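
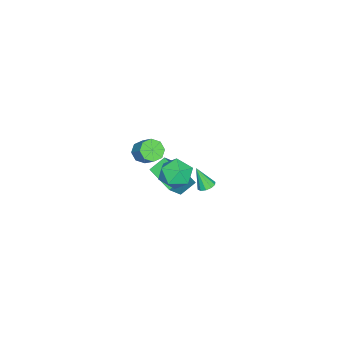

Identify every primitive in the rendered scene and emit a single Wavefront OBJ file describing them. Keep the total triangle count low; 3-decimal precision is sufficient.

v -0.47 -1.273 -0.743
v 0.159 -1.77 -1.689
v -2.199 -1.81 -1.611
v -1.57 -2.307 -2.557
v -1.523 -2.836 -1.436
v -0.455 -2.504 -0.9
v -1.585 -1.076 -2.4
v -0.517 -0.744 -1.864
v -0.53 -1.648 -2.714
v -0.492 -2.736 -2.118
v -1.548 -0.844 -1.182
v -1.51 -1.932 -0.586
v 0.512 0.904 -0.607
v 0.899 0.488 -0.801
v 0.468 0.196 0.827
v 1.094 0.768 -0.656
v 1.068 1.1 -0.493
v 0.829 1.357 -0.374
v 0.469 1.441 -0.344
v 0.125 1.32 -0.414
v -0.07 1.04 -0.558
v -0.043 0.708 -0.721
v 0.196 0.451 -0.84
v 0.555 0.366 -0.871
v 2.888 -2.188 3.563
v 3.626 -2.385 3.294
v 4.15 -1.588 4.148
v 3.412 -1.392 4.417
v 3.384 -1.901 2.991
v 3.908 -1.104 3.845
v 2.852 -1.586 3.023
v 3.375 -0.789 3.877
v 2.34 -1.623 3.372
v 2.864 -0.827 4.226
v 2.15 -1.992 3.832
v 2.674 -1.195 4.686
v 2.392 -2.476 4.135
v 2.916 -1.679 4.989
v 2.925 -2.791 4.103
v 3.448 -1.994 4.957
v 3.436 -2.753 3.754
v 3.96 -1.957 4.608
v -2.609 -4.273 -3.429
v -3.398 -3.569 -2.606
v -3.782 -3.981 -4.803
v -4.57 -3.277 -3.98
v -1.53 -2.443 -3.96
v -2.318 -1.739 -3.137
v -2.702 -2.151 -5.334
v -3.491 -1.447 -4.511
f 1 12 6
f 1 6 2
f 1 2 8
f 1 8 11
f 1 11 12
f 2 6 10
f 6 12 5
f 12 11 3
f 11 8 7
f 8 2 9
f 4 10 5
f 4 5 3
f 4 3 7
f 4 7 9
f 4 9 10
f 5 10 6
f 3 5 12
f 7 3 11
f 9 7 8
f 10 9 2
f 14 13 16
f 14 16 15
f 16 13 17
f 16 17 15
f 17 13 18
f 17 18 15
f 18 13 19
f 18 19 15
f 19 13 20
f 19 20 15
f 20 13 21
f 20 21 15
f 21 13 22
f 21 22 15
f 22 13 23
f 22 23 15
f 23 13 24
f 23 24 15
f 24 13 14
f 24 14 15
f 26 25 29
f 26 29 27
f 27 29 30
f 27 30 28
f 29 25 31
f 29 31 30
f 30 31 32
f 30 32 28
f 31 25 33
f 31 33 32
f 32 33 34
f 32 34 28
f 33 25 35
f 33 35 34
f 34 35 36
f 34 36 28
f 35 25 37
f 35 37 36
f 36 37 38
f 36 38 28
f 37 25 39
f 37 39 38
f 38 39 40
f 38 40 28
f 39 25 41
f 39 41 40
f 40 41 42
f 40 42 28
f 41 25 26
f 41 26 42
f 42 26 27
f 42 27 28
f 44 46 43
f 47 44 43
f 43 46 45
f 45 47 43
f 44 50 46
f 48 44 47
f 48 50 44
f 46 50 45
f 49 47 45
f 45 50 49
f 49 48 47
f 50 48 49



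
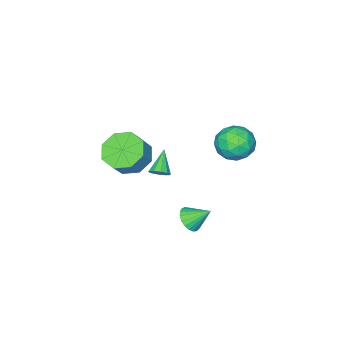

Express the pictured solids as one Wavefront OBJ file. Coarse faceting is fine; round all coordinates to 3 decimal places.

v -1.061 -0.22 -1.22
v -0.672 -0.487 -1
v -1.919 -0.76 -0.36
v -0.698 -0.205 -0.849
v -0.861 0.071 -0.839
v -1.101 0.236 -0.975
v -1.326 0.227 -1.205
v -1.449 0.046 -1.441
v -1.424 -0.236 -1.592
v -1.26 -0.512 -1.602
v -1.02 -0.677 -1.466
v -0.796 -0.667 -1.236
v -3.369 3.479 1.685
v -2.631 3.628 2.325
v -2.629 2.172 1.135
v -1.891 2.321 1.775
v -2.783 2.051 2.104
v -3.24 2.859 2.444
v -2.02 2.941 1.016
v -2.477 3.749 1.356
v -1.797 3.295 1.911
v -2.268 2.746 2.584
v -2.992 3.054 0.876
v -3.463 2.505 1.549
v -3.065 3.668 2.053
v -2.195 2.132 1.407
v -2.719 1.973 1.6
v -2.285 2.061 1.976
v -3.423 3.216 2.123
v -2.989 3.304 2.499
v -3.078 2.377 2.369
v -2.271 2.496 0.961
v -1.837 2.584 1.337
v -2.975 3.739 1.484
v -2.541 3.827 1.86
v -2.182 3.423 1.091
v -2.141 3.56 2.186
v -1.706 2.792 1.863
v -1.782 3.157 1.417
v -2.05 3.631 1.617
v -2.418 3.237 2.581
v -1.983 2.469 2.258
v -2.507 2.31 2.452
v -2.776 2.785 2.651
v -1.928 3.042 2.338
v -3.277 3.331 1.202
v -2.842 2.563 0.879
v -2.484 3.015 0.809
v -2.753 3.49 1.008
v -3.554 3.008 1.597
v -3.119 2.24 1.274
v -3.21 2.169 1.843
v -3.478 2.643 2.043
v -3.332 2.758 1.122
v -1.715 -2.707 -1.797
v -0.899 -2.458 -2.477
v -0.19 -2.285 -1.562
v -1.005 -2.533 -0.883
v -1.347 -1.789 -2.257
v -0.638 -1.616 -1.342
v -2.01 -1.658 -1.767
v -1.3 -1.484 -0.853
v -2.5 -2.141 -1.296
v -1.791 -1.967 -0.381
v -2.53 -2.955 -1.118
v -1.821 -2.782 -0.203
v -2.082 -3.624 -1.338
v -1.373 -3.451 -0.423
v -1.42 -3.756 -1.827
v -0.71 -3.582 -0.913
v -0.929 -3.273 -2.299
v -0.22 -3.099 -1.384
v -1.853 0.934 -4.345
v -1.224 1.001 -4.024
v -2.347 1.766 -3.555
v -1.209 1.209 -4.233
v -1.305 1.369 -4.462
v -1.496 1.454 -4.67
v -1.749 1.449 -4.823
v -2.019 1.354 -4.892
v -2.262 1.187 -4.868
v -2.433 0.977 -4.753
v -2.505 0.758 -4.567
v -2.463 0.57 -4.343
v -2.317 0.445 -4.12
v -2.09 0.404 -3.935
v -1.822 0.455 -3.822
v -1.56 0.589 -3.799
v -1.348 0.782 -3.87
f 2 1 4
f 2 4 3
f 4 1 5
f 4 5 3
f 5 1 6
f 5 6 3
f 6 1 7
f 6 7 3
f 7 1 8
f 7 8 3
f 8 1 9
f 8 9 3
f 9 1 10
f 9 10 3
f 10 1 11
f 10 11 3
f 11 1 12
f 11 12 3
f 12 1 2
f 12 2 3
f 13 50 29
f 50 24 53
f 29 53 18
f 50 53 29
f 13 29 25
f 29 18 30
f 25 30 14
f 29 30 25
f 13 25 34
f 25 14 35
f 34 35 20
f 25 35 34
f 13 34 46
f 34 20 49
f 46 49 23
f 34 49 46
f 13 46 50
f 46 23 54
f 50 54 24
f 46 54 50
f 14 30 41
f 30 18 44
f 41 44 22
f 30 44 41
f 18 53 31
f 53 24 52
f 31 52 17
f 53 52 31
f 24 54 51
f 54 23 47
f 51 47 15
f 54 47 51
f 23 49 48
f 49 20 36
f 48 36 19
f 49 36 48
f 20 35 40
f 35 14 37
f 40 37 21
f 35 37 40
f 16 42 28
f 42 22 43
f 28 43 17
f 42 43 28
f 16 28 26
f 28 17 27
f 26 27 15
f 28 27 26
f 16 26 33
f 26 15 32
f 33 32 19
f 26 32 33
f 16 33 38
f 33 19 39
f 38 39 21
f 33 39 38
f 16 38 42
f 38 21 45
f 42 45 22
f 38 45 42
f 17 43 31
f 43 22 44
f 31 44 18
f 43 44 31
f 15 27 51
f 27 17 52
f 51 52 24
f 27 52 51
f 19 32 48
f 32 15 47
f 48 47 23
f 32 47 48
f 21 39 40
f 39 19 36
f 40 36 20
f 39 36 40
f 22 45 41
f 45 21 37
f 41 37 14
f 45 37 41
f 56 55 59
f 56 59 57
f 57 59 60
f 57 60 58
f 59 55 61
f 59 61 60
f 60 61 62
f 60 62 58
f 61 55 63
f 61 63 62
f 62 63 64
f 62 64 58
f 63 55 65
f 63 65 64
f 64 65 66
f 64 66 58
f 65 55 67
f 65 67 66
f 66 67 68
f 66 68 58
f 67 55 69
f 67 69 68
f 68 69 70
f 68 70 58
f 69 55 71
f 69 71 70
f 70 71 72
f 70 72 58
f 71 55 56
f 71 56 72
f 72 56 57
f 72 57 58
f 74 73 76
f 74 76 75
f 76 73 77
f 76 77 75
f 77 73 78
f 77 78 75
f 78 73 79
f 78 79 75
f 79 73 80
f 79 80 75
f 80 73 81
f 80 81 75
f 81 73 82
f 81 82 75
f 82 73 83
f 82 83 75
f 83 73 84
f 83 84 75
f 84 73 85
f 84 85 75
f 85 73 86
f 85 86 75
f 86 73 87
f 86 87 75
f 87 73 88
f 87 88 75
f 88 73 89
f 88 89 75
f 89 73 74
f 89 74 75



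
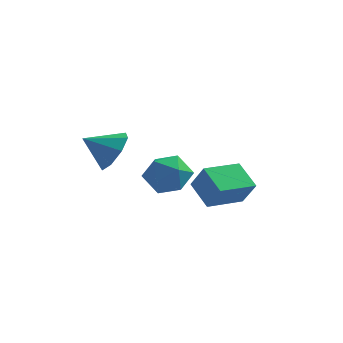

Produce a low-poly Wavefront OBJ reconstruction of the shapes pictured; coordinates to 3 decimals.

v -2.377 0.457 1.442
v -1.761 0.789 1.927
v -2.019 -0.809 1.853
v -1.403 -0.477 2.338
v -2.22 -0.355 2.545
v -2.441 0.428 2.291
v -1.339 -0.448 1.489
v -1.56 0.335 1.235
v -1.119 0.23 1.956
v -1.664 0.287 2.609
v -2.116 -0.307 1.171
v -2.661 -0.25 1.824
v -3.026 -1.763 3.443
v -2.557 -1.848 4.098
v -3.894 -2.117 4.017
v -2.812 -1.284 4.06
v -3.192 -1.001 3.66
v -3.474 -1.164 3.133
v -3.494 -1.679 2.787
v -3.239 -2.243 2.825
v -2.859 -2.526 3.225
v -2.577 -2.363 3.753
v 0.361 -2.044 2.342
v -0.329 -1.446 2.937
v -0.121 -1.774 1.509
v -0.812 -1.175 2.104
v 1.172 -0.985 2.216
v 0.481 -0.386 2.811
v 0.689 -0.714 1.383
v -0.001 -0.116 1.978
f 1 12 6
f 1 6 2
f 1 2 8
f 1 8 11
f 1 11 12
f 2 6 10
f 6 12 5
f 12 11 3
f 11 8 7
f 8 2 9
f 4 10 5
f 4 5 3
f 4 3 7
f 4 7 9
f 4 9 10
f 5 10 6
f 3 5 12
f 7 3 11
f 9 7 8
f 10 9 2
f 14 13 16
f 14 16 15
f 16 13 17
f 16 17 15
f 17 13 18
f 17 18 15
f 18 13 19
f 18 19 15
f 19 13 20
f 19 20 15
f 20 13 21
f 20 21 15
f 21 13 22
f 21 22 15
f 22 13 14
f 22 14 15
f 24 26 23
f 27 24 23
f 23 26 25
f 25 27 23
f 24 30 26
f 28 24 27
f 28 30 24
f 26 30 25
f 29 27 25
f 25 30 29
f 29 28 27
f 30 28 29



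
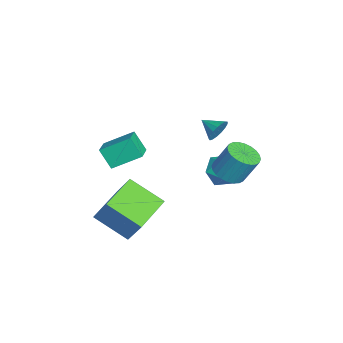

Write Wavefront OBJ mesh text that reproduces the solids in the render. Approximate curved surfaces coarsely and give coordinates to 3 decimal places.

v 0.942 -4.09 0.78
v 0.94 -2.731 1.525
v 1.364 -3.581 -0.148
v 1.362 -2.221 0.596
v 2.038 -4.299 1.164
v 2.036 -2.939 1.908
v 2.46 -3.789 0.235
v 2.458 -2.43 0.98
v 0.758 1.467 -1.515
v 1.498 1.087 -1.4
v 1.642 1.772 -0.051
v 0.902 2.153 -0.165
v 1.591 1.363 -1.55
v 1.734 2.048 -0.201
v 1.557 1.655 -1.695
v 1.7 2.34 -0.345
v 1.401 1.919 -1.812
v 1.545 2.604 -0.463
v 1.148 2.113 -1.884
v 1.291 2.799 -0.535
v 0.835 2.21 -1.9
v 0.978 2.895 -0.551
v 0.511 2.193 -1.857
v 0.654 2.879 -0.508
v 0.224 2.066 -1.762
v 0.367 2.751 -0.413
v 0.018 1.848 -1.629
v 0.162 2.533 -0.28
v -0.074 1.572 -1.479
v 0.069 2.257 -0.13
v -0.04 1.28 -1.335
v 0.103 1.965 0.015
v 0.115 1.016 -1.217
v 0.259 1.701 0.132
v 0.369 0.821 -1.145
v 0.512 1.507 0.204
v 0.682 0.725 -1.129
v 0.825 1.41 0.22
v 1.006 0.741 -1.172
v 1.149 1.427 0.177
v 1.293 0.869 -1.267
v 1.436 1.554 0.082
v 1.673 -2.05 -3.565
v 0.915 -3.548 -2.574
v 2.373 -1.469 -2.153
v 1.615 -2.968 -1.161
v 3.325 -3.132 -3.939
v 2.567 -4.631 -2.947
v 4.025 -2.552 -2.526
v 3.267 -4.05 -1.535
v -2.866 1.484 -3.568
v -2.4 1.867 -2.798
v -1.48 1.033 -4.182
v -1.014 1.416 -3.412
v -1.569 0.618 -3.301
v -2.426 0.898 -2.921
v -1.454 2.002 -4.059
v -2.311 2.282 -3.679
v -1.527 2.188 -3.102
v -1.598 1.332 -2.633
v -2.282 1.568 -4.347
v -2.353 0.712 -3.878
v -1.993 1.219 -0.723
v -1.602 1.146 -0.185
v -2.607 0.481 -0.377
v -1.816 1.367 -0.095
v -2.071 1.554 -0.148
v -2.308 1.664 -0.334
v -2.473 1.672 -0.609
v -2.528 1.576 -0.91
v -2.461 1.399 -1.168
v -2.286 1.18 -1.325
v -2.045 0.97 -1.343
v -1.791 0.817 -1.22
v -1.584 0.756 -0.983
v -1.471 0.801 -0.686
v -1.477 0.942 -0.398
f 2 4 1
f 5 2 1
f 1 4 3
f 3 5 1
f 2 8 4
f 6 2 5
f 6 8 2
f 4 8 3
f 7 5 3
f 3 8 7
f 7 6 5
f 8 6 7
f 10 9 13
f 10 13 11
f 11 13 14
f 11 14 12
f 13 9 15
f 13 15 14
f 14 15 16
f 14 16 12
f 15 9 17
f 15 17 16
f 16 17 18
f 16 18 12
f 17 9 19
f 17 19 18
f 18 19 20
f 18 20 12
f 19 9 21
f 19 21 20
f 20 21 22
f 20 22 12
f 21 9 23
f 21 23 22
f 22 23 24
f 22 24 12
f 23 9 25
f 23 25 24
f 24 25 26
f 24 26 12
f 25 9 27
f 25 27 26
f 26 27 28
f 26 28 12
f 27 9 29
f 27 29 28
f 28 29 30
f 28 30 12
f 29 9 31
f 29 31 30
f 30 31 32
f 30 32 12
f 31 9 33
f 31 33 32
f 32 33 34
f 32 34 12
f 33 9 35
f 33 35 34
f 34 35 36
f 34 36 12
f 35 9 37
f 35 37 36
f 36 37 38
f 36 38 12
f 37 9 39
f 37 39 38
f 38 39 40
f 38 40 12
f 39 9 41
f 39 41 40
f 40 41 42
f 40 42 12
f 41 9 10
f 41 10 42
f 42 10 11
f 42 11 12
f 44 46 43
f 47 44 43
f 43 46 45
f 45 47 43
f 44 50 46
f 48 44 47
f 48 50 44
f 46 50 45
f 49 47 45
f 45 50 49
f 49 48 47
f 50 48 49
f 51 62 56
f 51 56 52
f 51 52 58
f 51 58 61
f 51 61 62
f 52 56 60
f 56 62 55
f 62 61 53
f 61 58 57
f 58 52 59
f 54 60 55
f 54 55 53
f 54 53 57
f 54 57 59
f 54 59 60
f 55 60 56
f 53 55 62
f 57 53 61
f 59 57 58
f 60 59 52
f 64 63 66
f 64 66 65
f 66 63 67
f 66 67 65
f 67 63 68
f 67 68 65
f 68 63 69
f 68 69 65
f 69 63 70
f 69 70 65
f 70 63 71
f 70 71 65
f 71 63 72
f 71 72 65
f 72 63 73
f 72 73 65
f 73 63 74
f 73 74 65
f 74 63 75
f 74 75 65
f 75 63 76
f 75 76 65
f 76 63 77
f 76 77 65
f 77 63 64
f 77 64 65



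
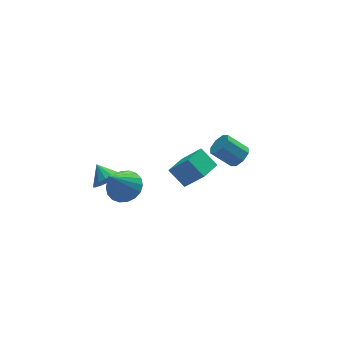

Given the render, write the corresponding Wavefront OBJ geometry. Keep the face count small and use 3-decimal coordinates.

v -3.167 1.822 -2.45
v -2.597 1.605 -1.844
v -3.493 2.758 -1.81
v -2.374 1.873 -2.121
v -2.364 2.127 -2.486
v -2.568 2.299 -2.842
v -2.933 2.344 -3.093
v -3.361 2.249 -3.172
v -3.737 2.039 -3.057
v -3.96 1.772 -2.78
v -3.971 1.518 -2.414
v -3.766 1.345 -2.059
v -3.401 1.301 -1.808
v -2.973 1.396 -1.729
v -3.34 -2.258 0.684
v -2.607 -1.919 1.256
v -4.34 -2.982 2.396
v -2.884 -1.577 1.239
v -3.252 -1.37 1.112
v -3.637 -1.339 0.9
v -3.963 -1.49 0.645
v -4.166 -1.793 0.398
v -4.205 -2.189 0.208
v -4.073 -2.598 0.112
v -3.796 -2.94 0.13
v -3.428 -3.147 0.257
v -3.043 -3.178 0.469
v -2.717 -3.027 0.724
v -2.514 -2.723 0.97
v -2.475 -2.328 1.16
v 3.775 0.698 -1.325
v 4.13 0.332 -0.789
v 3.119 0.776 0.182
v 2.765 1.142 -0.355
v 4.312 0.865 -0.844
v 3.301 1.309 0.127
v 4.179 1.301 -1.181
v 3.169 1.745 -0.21
v 3.81 1.383 -1.602
v 2.8 1.827 -0.632
v 3.421 1.064 -1.862
v 2.41 1.508 -0.891
v 3.239 0.531 -1.807
v 2.228 0.975 -0.836
v 3.371 0.095 -1.47
v 2.361 0.539 -0.499
v 3.74 0.013 -1.048
v 2.73 0.457 -0.078
v 0.705 -2.723 0.818
v 0.086 -1.949 1.659
v -0.108 -1.997 -0.448
v -0.727 -1.223 0.393
v 1.687 -1.817 0.707
v 1.068 -1.043 1.548
v 0.874 -1.091 -0.559
v 0.255 -0.317 0.282
f 2 1 4
f 2 4 3
f 4 1 5
f 4 5 3
f 5 1 6
f 5 6 3
f 6 1 7
f 6 7 3
f 7 1 8
f 7 8 3
f 8 1 9
f 8 9 3
f 9 1 10
f 9 10 3
f 10 1 11
f 10 11 3
f 11 1 12
f 11 12 3
f 12 1 13
f 12 13 3
f 13 1 14
f 13 14 3
f 14 1 2
f 14 2 3
f 16 15 18
f 16 18 17
f 18 15 19
f 18 19 17
f 19 15 20
f 19 20 17
f 20 15 21
f 20 21 17
f 21 15 22
f 21 22 17
f 22 15 23
f 22 23 17
f 23 15 24
f 23 24 17
f 24 15 25
f 24 25 17
f 25 15 26
f 25 26 17
f 26 15 27
f 26 27 17
f 27 15 28
f 27 28 17
f 28 15 29
f 28 29 17
f 29 15 30
f 29 30 17
f 30 15 16
f 30 16 17
f 32 31 35
f 32 35 33
f 33 35 36
f 33 36 34
f 35 31 37
f 35 37 36
f 36 37 38
f 36 38 34
f 37 31 39
f 37 39 38
f 38 39 40
f 38 40 34
f 39 31 41
f 39 41 40
f 40 41 42
f 40 42 34
f 41 31 43
f 41 43 42
f 42 43 44
f 42 44 34
f 43 31 45
f 43 45 44
f 44 45 46
f 44 46 34
f 45 31 47
f 45 47 46
f 46 47 48
f 46 48 34
f 47 31 32
f 47 32 48
f 48 32 33
f 48 33 34
f 50 52 49
f 53 50 49
f 49 52 51
f 51 53 49
f 50 56 52
f 54 50 53
f 54 56 50
f 52 56 51
f 55 53 51
f 51 56 55
f 55 54 53
f 56 54 55



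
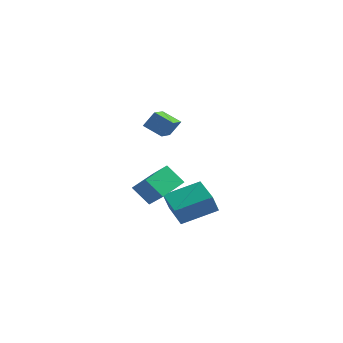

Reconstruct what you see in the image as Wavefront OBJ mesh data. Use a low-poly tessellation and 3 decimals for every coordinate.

v -0.242 0.664 -3.659
v -0.369 0.272 -2.586
v -1.665 1.818 -3.407
v -1.793 1.426 -2.334
v 1.073 2.134 -2.966
v 0.945 1.742 -1.893
v -0.351 3.288 -2.714
v -0.478 2.896 -1.641
v -0.609 0.22 2.692
v -0.172 -1.214 3.253
v -1.608 0.118 3.21
v -1.171 -1.315 3.772
v -0.229 0.655 3.508
v 0.208 -0.778 4.07
v -1.228 0.554 4.027
v -0.791 -0.88 4.588
v -1.344 -2.06 -0.21
v -0.271 -2.505 0.801
v -1.093 -0.533 0.197
v -0.02 -0.979 1.208
v -0.42 -1.961 -1.148
v 0.653 -2.407 -0.137
v -0.169 -0.435 -0.741
v 0.904 -0.88 0.27
f 2 4 1
f 5 2 1
f 1 4 3
f 3 5 1
f 2 8 4
f 6 2 5
f 6 8 2
f 4 8 3
f 7 5 3
f 3 8 7
f 7 6 5
f 8 6 7
f 10 12 9
f 13 10 9
f 9 12 11
f 11 13 9
f 10 16 12
f 14 10 13
f 14 16 10
f 12 16 11
f 15 13 11
f 11 16 15
f 15 14 13
f 16 14 15
f 18 20 17
f 21 18 17
f 17 20 19
f 19 21 17
f 18 24 20
f 22 18 21
f 22 24 18
f 20 24 19
f 23 21 19
f 19 24 23
f 23 22 21
f 24 22 23



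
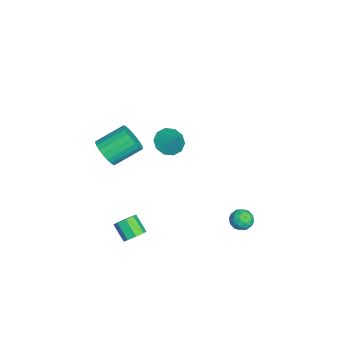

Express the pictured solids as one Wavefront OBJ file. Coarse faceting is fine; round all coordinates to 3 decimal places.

v -0.891 2.354 -2.979
v -0.559 2.9 -2.635
v 0.099 2.12 -3.565
v 0.431 2.666 -3.221
v 0.241 2.069 -2.855
v -0.371 2.213 -2.493
v -0.089 2.807 -3.707
v -0.701 2.951 -3.345
v -0.063 3.179 -3.085
v 0.141 2.723 -2.559
v -0.601 2.297 -3.641
v -0.397 1.841 -3.115
v -0.812 2.648 -2.755
v 0.352 2.372 -3.445
v 0.24 2.022 -3.23
v 0.435 2.342 -3.027
v -0.702 2.244 -2.672
v -0.506 2.565 -2.47
v -0.036 2.076 -2.6
v 0.046 2.455 -3.73
v 0.242 2.776 -3.528
v -0.895 2.678 -3.173
v -0.7 2.998 -2.97
v -0.424 2.944 -3.6
v -0.325 3.132 -2.818
v 0.257 2.995 -3.162
v -0.049 3.078 -3.448
v -0.408 3.163 -3.235
v -0.205 2.864 -2.508
v 0.377 2.727 -2.853
v 0.265 2.376 -2.638
v -0.095 2.461 -2.425
v 0.086 3.029 -2.773
v -0.837 2.293 -3.347
v -0.255 2.156 -3.692
v -0.365 2.559 -3.775
v -0.725 2.644 -3.562
v -0.717 2.025 -3.038
v -0.135 1.888 -3.382
v -0.052 1.857 -2.965
v -0.411 1.942 -2.752
v -0.546 1.991 -3.427
v 0.896 -3.233 -3.503
v 1.38 -3.167 -3.029
v 0.667 -3.722 -2.224
v 0.184 -3.787 -2.697
v 1.054 -2.762 -3.038
v 0.342 -3.316 -2.233
v 0.636 -2.632 -3.319
v -0.077 -3.187 -2.514
v 0.37 -2.854 -3.708
v -0.343 -3.409 -2.903
v 0.413 -3.298 -3.976
v -0.3 -3.853 -3.171
v 0.738 -3.704 -3.967
v 0.026 -4.258 -3.162
v 1.157 -3.833 -3.686
v 0.444 -4.388 -2.881
v 1.423 -3.611 -3.297
v 0.71 -4.166 -2.492
v 0.568 -4.732 3.354
v 1.399 -4.401 3.256
v 0.922 -2.936 4.167
v 0.092 -3.268 4.266
v 1.226 -4.268 2.952
v 0.749 -2.803 3.863
v 0.939 -4.216 2.717
v 0.462 -2.751 3.629
v 0.588 -4.253 2.593
v 0.111 -2.788 3.504
v 0.233 -4.373 2.601
v -0.244 -2.908 3.512
v -0.063 -4.555 2.738
v -0.54 -3.09 3.65
v -0.251 -4.768 2.983
v -0.727 -3.303 3.894
v -0.296 -4.975 3.291
v -0.773 -3.51 4.203
v -0.192 -5.14 3.611
v -0.669 -3.675 4.522
v 0.043 -5.234 3.886
v -0.434 -3.769 4.797
v 0.369 -5.242 4.069
v -0.107 -3.777 4.98
v 0.73 -5.162 4.129
v 0.253 -3.697 5.04
v 1.063 -5.007 4.054
v 0.586 -3.542 4.966
v 1.31 -4.805 3.859
v 0.833 -3.34 4.771
v 1.429 -4.591 3.577
v 0.952 -3.126 4.488
v -3.258 -1.402 0.981
v -2.682 -2.114 0.898
v -2.462 -0.878 2.019
v -2.502 -1.701 0.551
v -2.61 -1.174 0.369
v -2.966 -0.733 0.42
v -3.434 -0.548 0.685
v -3.834 -0.689 1.063
v -4.015 -1.102 1.41
v -3.907 -1.63 1.592
v -3.551 -2.07 1.541
v -3.083 -2.255 1.276
f 1 38 17
f 38 12 41
f 17 41 6
f 38 41 17
f 1 17 13
f 17 6 18
f 13 18 2
f 17 18 13
f 1 13 22
f 13 2 23
f 22 23 8
f 13 23 22
f 1 22 34
f 22 8 37
f 34 37 11
f 22 37 34
f 1 34 38
f 34 11 42
f 38 42 12
f 34 42 38
f 2 18 29
f 18 6 32
f 29 32 10
f 18 32 29
f 6 41 19
f 41 12 40
f 19 40 5
f 41 40 19
f 12 42 39
f 42 11 35
f 39 35 3
f 42 35 39
f 11 37 36
f 37 8 24
f 36 24 7
f 37 24 36
f 8 23 28
f 23 2 25
f 28 25 9
f 23 25 28
f 4 30 16
f 30 10 31
f 16 31 5
f 30 31 16
f 4 16 14
f 16 5 15
f 14 15 3
f 16 15 14
f 4 14 21
f 14 3 20
f 21 20 7
f 14 20 21
f 4 21 26
f 21 7 27
f 26 27 9
f 21 27 26
f 4 26 30
f 26 9 33
f 30 33 10
f 26 33 30
f 5 31 19
f 31 10 32
f 19 32 6
f 31 32 19
f 3 15 39
f 15 5 40
f 39 40 12
f 15 40 39
f 7 20 36
f 20 3 35
f 36 35 11
f 20 35 36
f 9 27 28
f 27 7 24
f 28 24 8
f 27 24 28
f 10 33 29
f 33 9 25
f 29 25 2
f 33 25 29
f 44 43 47
f 44 47 45
f 45 47 48
f 45 48 46
f 47 43 49
f 47 49 48
f 48 49 50
f 48 50 46
f 49 43 51
f 49 51 50
f 50 51 52
f 50 52 46
f 51 43 53
f 51 53 52
f 52 53 54
f 52 54 46
f 53 43 55
f 53 55 54
f 54 55 56
f 54 56 46
f 55 43 57
f 55 57 56
f 56 57 58
f 56 58 46
f 57 43 59
f 57 59 58
f 58 59 60
f 58 60 46
f 59 43 44
f 59 44 60
f 60 44 45
f 60 45 46
f 62 61 65
f 62 65 63
f 63 65 66
f 63 66 64
f 65 61 67
f 65 67 66
f 66 67 68
f 66 68 64
f 67 61 69
f 67 69 68
f 68 69 70
f 68 70 64
f 69 61 71
f 69 71 70
f 70 71 72
f 70 72 64
f 71 61 73
f 71 73 72
f 72 73 74
f 72 74 64
f 73 61 75
f 73 75 74
f 74 75 76
f 74 76 64
f 75 61 77
f 75 77 76
f 76 77 78
f 76 78 64
f 77 61 79
f 77 79 78
f 78 79 80
f 78 80 64
f 79 61 81
f 79 81 80
f 80 81 82
f 80 82 64
f 81 61 83
f 81 83 82
f 82 83 84
f 82 84 64
f 83 61 85
f 83 85 84
f 84 85 86
f 84 86 64
f 85 61 87
f 85 87 86
f 86 87 88
f 86 88 64
f 87 61 89
f 87 89 88
f 88 89 90
f 88 90 64
f 89 61 91
f 89 91 90
f 90 91 92
f 90 92 64
f 91 61 62
f 91 62 92
f 92 62 63
f 92 63 64
f 94 93 96
f 94 96 95
f 96 93 97
f 96 97 95
f 97 93 98
f 97 98 95
f 98 93 99
f 98 99 95
f 99 93 100
f 99 100 95
f 100 93 101
f 100 101 95
f 101 93 102
f 101 102 95
f 102 93 103
f 102 103 95
f 103 93 104
f 103 104 95
f 104 93 94
f 104 94 95



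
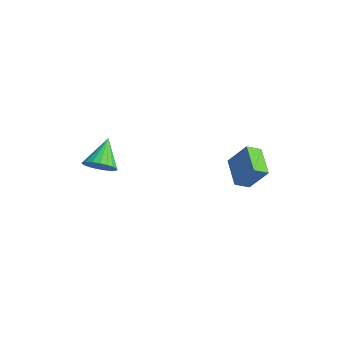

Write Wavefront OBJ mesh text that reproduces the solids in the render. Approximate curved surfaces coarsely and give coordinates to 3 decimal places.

v 0.696 -2.731 -2.928
v 1.343 -2.091 -2.908
v -0.236 -1.829 -1.652
v 1.108 -1.958 -3.174
v 0.803 -1.958 -3.397
v 0.478 -2.092 -3.539
v 0.192 -2.336 -3.575
v -0.008 -2.649 -3.5
v -0.085 -2.976 -3.326
v -0.028 -3.26 -3.083
v 0.155 -3.453 -2.813
v 0.431 -3.521 -2.564
v 0.753 -3.453 -2.377
v 1.065 -3.259 -2.286
v 1.313 -2.975 -2.306
v 1.455 -2.648 -2.433
v 1.465 -2.335 -2.646
v 4.362 3.658 -4.12
v 4.335 2.844 -3.714
v 2.818 4.074 -3.384
v 2.792 3.26 -2.978
v 5.148 4.28 -2.822
v 5.122 3.466 -2.416
v 3.605 4.696 -2.086
v 3.578 3.882 -1.68
f 2 1 4
f 2 4 3
f 4 1 5
f 4 5 3
f 5 1 6
f 5 6 3
f 6 1 7
f 6 7 3
f 7 1 8
f 7 8 3
f 8 1 9
f 8 9 3
f 9 1 10
f 9 10 3
f 10 1 11
f 10 11 3
f 11 1 12
f 11 12 3
f 12 1 13
f 12 13 3
f 13 1 14
f 13 14 3
f 14 1 15
f 14 15 3
f 15 1 16
f 15 16 3
f 16 1 17
f 16 17 3
f 17 1 2
f 17 2 3
f 19 21 18
f 22 19 18
f 18 21 20
f 20 22 18
f 19 25 21
f 23 19 22
f 23 25 19
f 21 25 20
f 24 22 20
f 20 25 24
f 24 23 22
f 25 23 24



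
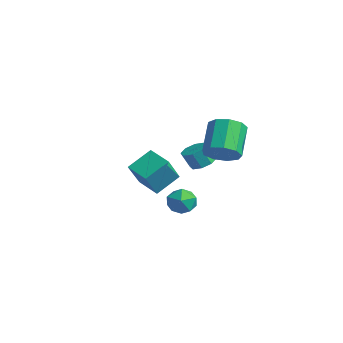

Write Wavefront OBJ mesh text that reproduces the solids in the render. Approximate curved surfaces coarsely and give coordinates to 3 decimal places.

v -0.563 -0.156 0.146
v 0.223 0.141 0.148
v -0.163 -1.221 0.892
v 0.623 -0.924 0.894
v 0.02 -0.521 1.32
v -0.227 0.138 0.859
v 0.287 -1.218 0.181
v 0.04 -0.559 -0.28
v 0.749 -0.515 0.17
v 0.584 -0.084 0.874
v -0.524 -0.996 0.166
v -0.689 -0.565 0.87
v 1.679 -4.229 4.246
v 1.641 -3.059 5.014
v 1.135 -3.364 2.9
v 1.097 -2.194 3.668
v 2.843 -3.986 3.932
v 2.805 -2.816 4.7
v 2.299 -3.121 2.586
v 2.261 -1.951 3.354
v -0.252 1.787 2.945
v 0.536 2.086 3.385
v -0.521 3.032 4.634
v -1.308 2.733 4.195
v 0.366 2.509 2.921
v -0.691 3.454 4.171
v -0.093 2.594 2.469
v -1.15 3.539 3.719
v -0.626 2.301 2.24
v -1.683 3.247 3.489
v -0.984 1.768 2.34
v -2.041 2.714 3.59
v -0.999 1.244 2.724
v -2.056 2.19 3.974
v -0.664 0.974 3.211
v -1.721 1.919 4.461
v -0.137 1.085 3.574
v -1.193 2.03 4.824
v 0.337 1.524 3.642
v -0.719 2.469 4.892
v -3.604 2.771 0.838
v -2.922 2.841 1.025
v -3.135 2.44 1.95
v -3.816 2.369 1.762
v -3.218 3.28 1.148
v -3.431 2.879 2.072
v -3.74 3.421 1.089
v -3.953 3.019 2.013
v -4.182 3.181 0.883
v -4.394 2.779 1.807
v -4.285 2.7 0.65
v -4.498 2.299 1.575
v -3.989 2.261 0.528
v -4.202 1.86 1.452
v -3.467 2.121 0.587
v -3.68 1.719 1.511
v -3.026 2.361 0.793
v -3.238 1.959 1.717
f 1 12 6
f 1 6 2
f 1 2 8
f 1 8 11
f 1 11 12
f 2 6 10
f 6 12 5
f 12 11 3
f 11 8 7
f 8 2 9
f 4 10 5
f 4 5 3
f 4 3 7
f 4 7 9
f 4 9 10
f 5 10 6
f 3 5 12
f 7 3 11
f 9 7 8
f 10 9 2
f 14 16 13
f 17 14 13
f 13 16 15
f 15 17 13
f 14 20 16
f 18 14 17
f 18 20 14
f 16 20 15
f 19 17 15
f 15 20 19
f 19 18 17
f 20 18 19
f 22 21 25
f 22 25 23
f 23 25 26
f 23 26 24
f 25 21 27
f 25 27 26
f 26 27 28
f 26 28 24
f 27 21 29
f 27 29 28
f 28 29 30
f 28 30 24
f 29 21 31
f 29 31 30
f 30 31 32
f 30 32 24
f 31 21 33
f 31 33 32
f 32 33 34
f 32 34 24
f 33 21 35
f 33 35 34
f 34 35 36
f 34 36 24
f 35 21 37
f 35 37 36
f 36 37 38
f 36 38 24
f 37 21 39
f 37 39 38
f 38 39 40
f 38 40 24
f 39 21 22
f 39 22 40
f 40 22 23
f 40 23 24
f 42 41 45
f 42 45 43
f 43 45 46
f 43 46 44
f 45 41 47
f 45 47 46
f 46 47 48
f 46 48 44
f 47 41 49
f 47 49 48
f 48 49 50
f 48 50 44
f 49 41 51
f 49 51 50
f 50 51 52
f 50 52 44
f 51 41 53
f 51 53 52
f 52 53 54
f 52 54 44
f 53 41 55
f 53 55 54
f 54 55 56
f 54 56 44
f 55 41 57
f 55 57 56
f 56 57 58
f 56 58 44
f 57 41 42
f 57 42 58
f 58 42 43
f 58 43 44



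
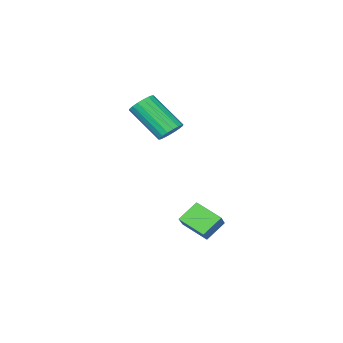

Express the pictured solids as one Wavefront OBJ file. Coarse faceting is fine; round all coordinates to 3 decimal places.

v -1.544 -1.428 2.41
v -0.957 -1.368 2.22
v -0.39 -2.651 3.559
v -0.976 -2.712 3.75
v -0.978 -1.174 2.415
v -0.411 -2.457 3.755
v -1.112 -1.03 2.609
v -0.545 -2.314 3.949
v -1.331 -0.965 2.764
v -0.764 -2.249 4.103
v -1.592 -0.992 2.848
v -1.025 -2.276 4.188
v -1.844 -1.106 2.846
v -1.277 -2.389 4.186
v -2.036 -1.283 2.758
v -1.469 -2.566 4.097
v -2.13 -1.489 2.601
v -1.563 -2.772 3.94
v -2.109 -1.683 2.405
v -1.542 -2.966 3.745
v -1.975 -1.826 2.211
v -1.408 -3.11 3.551
v -1.756 -1.891 2.057
v -1.189 -3.175 3.396
v -1.495 -1.864 1.972
v -0.928 -3.148 3.312
v -1.243 -1.751 1.974
v -0.676 -3.034 3.314
v -1.051 -1.574 2.063
v -0.484 -2.857 3.402
v -1.272 1.473 -2.4
v -0.821 0.454 -1.834
v -2.084 1.509 -1.689
v -1.633 0.49 -1.123
v -0.627 2.15 -1.697
v -0.176 1.131 -1.131
v -1.439 2.186 -0.986
v -0.988 1.167 -0.42
f 2 1 5
f 2 5 3
f 3 5 6
f 3 6 4
f 5 1 7
f 5 7 6
f 6 7 8
f 6 8 4
f 7 1 9
f 7 9 8
f 8 9 10
f 8 10 4
f 9 1 11
f 9 11 10
f 10 11 12
f 10 12 4
f 11 1 13
f 11 13 12
f 12 13 14
f 12 14 4
f 13 1 15
f 13 15 14
f 14 15 16
f 14 16 4
f 15 1 17
f 15 17 16
f 16 17 18
f 16 18 4
f 17 1 19
f 17 19 18
f 18 19 20
f 18 20 4
f 19 1 21
f 19 21 20
f 20 21 22
f 20 22 4
f 21 1 23
f 21 23 22
f 22 23 24
f 22 24 4
f 23 1 25
f 23 25 24
f 24 25 26
f 24 26 4
f 25 1 27
f 25 27 26
f 26 27 28
f 26 28 4
f 27 1 29
f 27 29 28
f 28 29 30
f 28 30 4
f 29 1 2
f 29 2 30
f 30 2 3
f 30 3 4
f 32 34 31
f 35 32 31
f 31 34 33
f 33 35 31
f 32 38 34
f 36 32 35
f 36 38 32
f 34 38 33
f 37 35 33
f 33 38 37
f 37 36 35
f 38 36 37



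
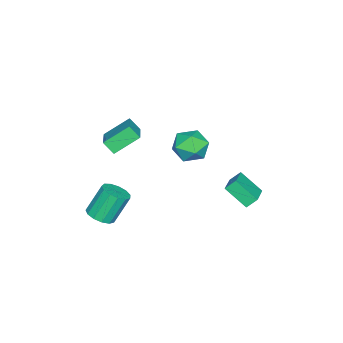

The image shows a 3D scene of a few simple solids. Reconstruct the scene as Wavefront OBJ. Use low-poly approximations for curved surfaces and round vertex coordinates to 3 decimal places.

v 1.215 1.042 4.288
v 1.798 1.947 3.997
v 2.242 0.033 3.203
v 2.825 0.938 2.912
v 2.91 0.529 3.945
v 2.275 1.153 4.616
v 1.765 0.827 2.584
v 1.13 1.451 3.255
v 2.137 1.814 2.944
v 2.845 1.63 3.785
v 1.195 0.35 3.415
v 1.903 0.166 4.256
v -3.782 2.856 -3.828
v -3.86 1.517 -2.704
v -2.27 3.176 -3.342
v -2.348 1.837 -2.218
v -3.472 2.323 -4.442
v -3.55 0.984 -3.318
v -1.96 2.643 -3.956
v -2.038 1.304 -2.832
v 0.93 -2.408 3.109
v 0.917 -3.038 3.794
v 2.617 -1.619 3.866
v 2.604 -2.249 4.55
v 1.876 -3.491 2.13
v 1.863 -4.121 2.814
v 3.563 -2.702 2.886
v 3.55 -3.332 3.571
v 3.602 -3.582 -2.5
v 4.398 -3.577 -2.149
v 3.654 -2.953 -0.469
v 2.858 -2.958 -0.82
v 4.33 -3.133 -2.344
v 3.587 -2.509 -0.665
v 4.031 -2.831 -2.589
v 3.288 -2.207 -0.909
v 3.596 -2.767 -2.805
v 2.852 -2.143 -1.126
v 3.163 -2.963 -2.924
v 2.419 -2.339 -1.245
v 2.869 -3.355 -2.909
v 2.125 -2.73 -1.229
v 2.807 -3.819 -2.764
v 2.064 -3.195 -1.084
v 2.998 -4.208 -2.535
v 2.255 -3.584 -0.855
v 3.381 -4.398 -2.294
v 2.637 -3.774 -0.615
v 3.834 -4.329 -2.119
v 3.09 -3.705 -0.44
v 4.213 -4.023 -2.065
v 3.469 -3.399 -0.386
f 1 12 6
f 1 6 2
f 1 2 8
f 1 8 11
f 1 11 12
f 2 6 10
f 6 12 5
f 12 11 3
f 11 8 7
f 8 2 9
f 4 10 5
f 4 5 3
f 4 3 7
f 4 7 9
f 4 9 10
f 5 10 6
f 3 5 12
f 7 3 11
f 9 7 8
f 10 9 2
f 14 16 13
f 17 14 13
f 13 16 15
f 15 17 13
f 14 20 16
f 18 14 17
f 18 20 14
f 16 20 15
f 19 17 15
f 15 20 19
f 19 18 17
f 20 18 19
f 22 24 21
f 25 22 21
f 21 24 23
f 23 25 21
f 22 28 24
f 26 22 25
f 26 28 22
f 24 28 23
f 27 25 23
f 23 28 27
f 27 26 25
f 28 26 27
f 30 29 33
f 30 33 31
f 31 33 34
f 31 34 32
f 33 29 35
f 33 35 34
f 34 35 36
f 34 36 32
f 35 29 37
f 35 37 36
f 36 37 38
f 36 38 32
f 37 29 39
f 37 39 38
f 38 39 40
f 38 40 32
f 39 29 41
f 39 41 40
f 40 41 42
f 40 42 32
f 41 29 43
f 41 43 42
f 42 43 44
f 42 44 32
f 43 29 45
f 43 45 44
f 44 45 46
f 44 46 32
f 45 29 47
f 45 47 46
f 46 47 48
f 46 48 32
f 47 29 49
f 47 49 48
f 48 49 50
f 48 50 32
f 49 29 51
f 49 51 50
f 50 51 52
f 50 52 32
f 51 29 30
f 51 30 52
f 52 30 31
f 52 31 32



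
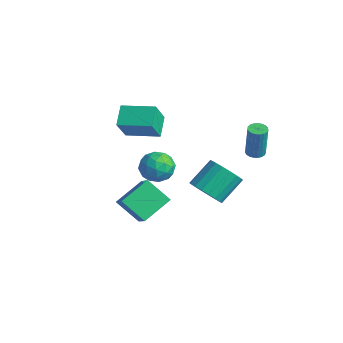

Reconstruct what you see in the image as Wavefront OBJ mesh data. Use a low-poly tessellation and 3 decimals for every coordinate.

v -0.941 -0.844 0.175
v -0.213 -0.79 0.857
v -0.047 -1.87 -0.697
v 0.681 -1.816 -0.015
v -0.181 -2.27 0.208
v -0.733 -1.636 0.747
v 0.473 -1.024 -0.587
v -0.079 -0.39 -0.048
v 0.661 -0.901 0.386
v 0.256 -1.671 0.878
v -0.516 -0.989 -0.718
v -0.921 -1.759 -0.226
v -0.655 -0.727 0.592
v 0.395 -1.933 -0.432
v -0.111 -2.2 -0.301
v 0.317 -2.168 0.1
v -0.961 -1.224 0.528
v -0.533 -1.192 0.929
v -0.514 -2.062 0.548
v 0.273 -1.468 -0.769
v 0.701 -1.436 -0.368
v -0.577 -0.492 0.06
v -0.149 -0.46 0.461
v 0.254 -0.598 -0.388
v 0.286 -0.761 0.717
v 0.811 -1.364 0.204
v 0.689 -0.898 -0.132
v 0.365 -0.526 0.184
v 0.048 -1.213 1.006
v 0.574 -1.816 0.493
v 0.067 -2.083 0.625
v -0.257 -1.71 0.941
v 0.562 -1.279 0.729
v -0.834 -0.844 -0.333
v -0.308 -1.447 -0.846
v -0.003 -0.95 -0.781
v -0.327 -0.577 -0.465
v -1.071 -1.296 -0.044
v -0.546 -1.899 -0.557
v -0.625 -2.134 -0.024
v -0.949 -1.762 0.292
v -0.822 -1.381 -0.569
v -2.774 -1.542 0.987
v -3.577 -0.788 1.715
v -1.391 -0.308 1.233
v -2.194 0.446 1.961
v -2.286 -2.366 2.379
v -3.089 -1.612 3.107
v -0.903 -1.132 2.625
v -1.706 -0.378 3.353
v -0.09 1.616 -3.141
v 0.37 1.054 -2.382
v 0.21 2.462 -1.241
v -0.25 3.024 -1.999
v 0.732 1.263 -2.59
v 0.572 2.672 -1.449
v 0.931 1.543 -2.908
v 0.771 2.951 -1.766
v 0.928 1.837 -3.271
v 0.768 3.245 -2.13
v 0.723 2.087 -3.608
v 0.564 3.495 -2.467
v 0.358 2.243 -3.853
v 0.198 3.652 -2.712
v -0.097 2.276 -3.957
v -0.257 3.685 -2.816
v -0.55 2.178 -3.899
v -0.71 3.586 -2.758
v -0.912 1.968 -3.691
v -1.072 3.377 -2.55
v -1.111 1.689 -3.374
v -1.271 3.097 -2.232
v -1.108 1.395 -3.01
v -1.268 2.803 -1.869
v -0.904 1.145 -2.673
v -1.063 2.553 -1.532
v -0.538 0.988 -2.428
v -0.698 2.397 -1.287
v -0.083 0.955 -2.324
v -0.243 2.364 -1.183
v 3.685 1.988 2.206
v 4.004 2.385 2.178
v 4.213 2.349 4.046
v 3.895 1.952 4.074
v 3.816 2.481 2.201
v 4.025 2.445 4.069
v 3.606 2.491 2.225
v 3.815 2.455 4.093
v 3.409 2.415 2.245
v 3.618 2.379 4.113
v 3.26 2.264 2.259
v 3.469 2.228 4.127
v 3.185 2.066 2.264
v 3.394 2.03 4.132
v 3.196 1.854 2.258
v 3.405 1.818 4.126
v 3.292 1.666 2.244
v 3.501 1.63 4.112
v 3.456 1.533 2.223
v 3.665 1.497 4.091
v 3.659 1.479 2.199
v 3.869 1.443 4.067
v 3.867 1.513 2.176
v 4.077 1.477 4.044
v 4.044 1.629 2.159
v 4.253 1.593 4.027
v 4.159 1.807 2.149
v 4.368 1.771 4.017
v 4.191 2.016 2.15
v 4.401 1.98 4.018
v 4.137 2.221 2.16
v 4.346 2.185 4.028
v 0.823 -4.332 -0.76
v 2.065 -4.752 0.275
v 0.674 -2.749 0.063
v 1.915 -3.169 1.097
v 1.905 -3.691 -1.797
v 3.146 -4.111 -0.763
v 1.755 -2.108 -0.975
v 2.997 -2.528 0.06
f 1 38 17
f 38 12 41
f 17 41 6
f 38 41 17
f 1 17 13
f 17 6 18
f 13 18 2
f 17 18 13
f 1 13 22
f 13 2 23
f 22 23 8
f 13 23 22
f 1 22 34
f 22 8 37
f 34 37 11
f 22 37 34
f 1 34 38
f 34 11 42
f 38 42 12
f 34 42 38
f 2 18 29
f 18 6 32
f 29 32 10
f 18 32 29
f 6 41 19
f 41 12 40
f 19 40 5
f 41 40 19
f 12 42 39
f 42 11 35
f 39 35 3
f 42 35 39
f 11 37 36
f 37 8 24
f 36 24 7
f 37 24 36
f 8 23 28
f 23 2 25
f 28 25 9
f 23 25 28
f 4 30 16
f 30 10 31
f 16 31 5
f 30 31 16
f 4 16 14
f 16 5 15
f 14 15 3
f 16 15 14
f 4 14 21
f 14 3 20
f 21 20 7
f 14 20 21
f 4 21 26
f 21 7 27
f 26 27 9
f 21 27 26
f 4 26 30
f 26 9 33
f 30 33 10
f 26 33 30
f 5 31 19
f 31 10 32
f 19 32 6
f 31 32 19
f 3 15 39
f 15 5 40
f 39 40 12
f 15 40 39
f 7 20 36
f 20 3 35
f 36 35 11
f 20 35 36
f 9 27 28
f 27 7 24
f 28 24 8
f 27 24 28
f 10 33 29
f 33 9 25
f 29 25 2
f 33 25 29
f 44 46 43
f 47 44 43
f 43 46 45
f 45 47 43
f 44 50 46
f 48 44 47
f 48 50 44
f 46 50 45
f 49 47 45
f 45 50 49
f 49 48 47
f 50 48 49
f 52 51 55
f 52 55 53
f 53 55 56
f 53 56 54
f 55 51 57
f 55 57 56
f 56 57 58
f 56 58 54
f 57 51 59
f 57 59 58
f 58 59 60
f 58 60 54
f 59 51 61
f 59 61 60
f 60 61 62
f 60 62 54
f 61 51 63
f 61 63 62
f 62 63 64
f 62 64 54
f 63 51 65
f 63 65 64
f 64 65 66
f 64 66 54
f 65 51 67
f 65 67 66
f 66 67 68
f 66 68 54
f 67 51 69
f 67 69 68
f 68 69 70
f 68 70 54
f 69 51 71
f 69 71 70
f 70 71 72
f 70 72 54
f 71 51 73
f 71 73 72
f 72 73 74
f 72 74 54
f 73 51 75
f 73 75 74
f 74 75 76
f 74 76 54
f 75 51 77
f 75 77 76
f 76 77 78
f 76 78 54
f 77 51 79
f 77 79 78
f 78 79 80
f 78 80 54
f 79 51 52
f 79 52 80
f 80 52 53
f 80 53 54
f 82 81 85
f 82 85 83
f 83 85 86
f 83 86 84
f 85 81 87
f 85 87 86
f 86 87 88
f 86 88 84
f 87 81 89
f 87 89 88
f 88 89 90
f 88 90 84
f 89 81 91
f 89 91 90
f 90 91 92
f 90 92 84
f 91 81 93
f 91 93 92
f 92 93 94
f 92 94 84
f 93 81 95
f 93 95 94
f 94 95 96
f 94 96 84
f 95 81 97
f 95 97 96
f 96 97 98
f 96 98 84
f 97 81 99
f 97 99 98
f 98 99 100
f 98 100 84
f 99 81 101
f 99 101 100
f 100 101 102
f 100 102 84
f 101 81 103
f 101 103 102
f 102 103 104
f 102 104 84
f 103 81 105
f 103 105 104
f 104 105 106
f 104 106 84
f 105 81 107
f 105 107 106
f 106 107 108
f 106 108 84
f 107 81 109
f 107 109 108
f 108 109 110
f 108 110 84
f 109 81 111
f 109 111 110
f 110 111 112
f 110 112 84
f 111 81 82
f 111 82 112
f 112 82 83
f 112 83 84
f 114 116 113
f 117 114 113
f 113 116 115
f 115 117 113
f 114 120 116
f 118 114 117
f 118 120 114
f 116 120 115
f 119 117 115
f 115 120 119
f 119 118 117
f 120 118 119



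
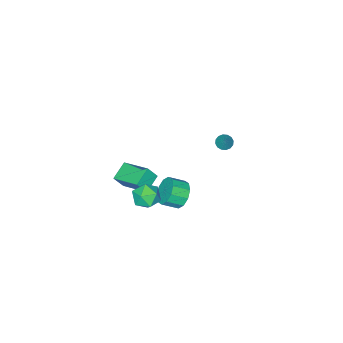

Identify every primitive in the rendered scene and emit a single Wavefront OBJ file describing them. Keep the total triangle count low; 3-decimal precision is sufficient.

v -4.123 1.481 0.616
v -3.903 1.823 0.327
v -3.697 1.939 1.484
v -4.134 1.925 0.387
v -4.362 1.907 0.508
v -4.526 1.775 0.659
v -4.582 1.564 0.798
v -4.515 1.331 0.888
v -4.343 1.138 0.906
v -4.113 1.037 0.846
v -3.885 1.055 0.725
v -3.721 1.187 0.574
v -3.665 1.397 0.435
v -3.732 1.631 0.344
v 0.274 2.597 0.03
v 0.887 2.967 -0.447
v 1.598 2.433 0.053
v 0.986 2.063 0.53
v 0.81 3.268 -0.016
v 1.521 2.734 0.484
v 0.529 3.313 0.433
v 1.24 2.779 0.932
v 0.15 3.084 0.727
v 0.861 2.551 1.227
v -0.181 2.67 0.756
v 0.53 2.136 1.256
v -0.338 2.227 0.507
v 0.373 1.693 1.007
v -0.261 1.926 0.076
v 0.45 1.392 0.576
v 0.02 1.881 -0.372
v 0.731 1.347 0.127
v 0.399 2.109 -0.667
v 1.11 1.576 -0.167
v 0.73 2.524 -0.696
v 1.441 1.99 -0.196
v 1.042 -0.217 0.699
v 0.951 1.481 1.377
v 2.063 0.026 0.228
v 1.972 1.724 0.906
v 1.468 -0.504 1.474
v 1.377 1.194 2.152
v 2.489 -0.261 1.003
v 2.398 1.437 1.681
v 3.347 3.87 3.525
v 4.069 3.458 3.532
v 2.931 3.122 2.488
v 3.653 2.71 2.495
v 3.112 2.61 3.117
v 3.368 3.073 3.758
v 3.632 3.507 2.262
v 3.888 3.97 2.903
v 4.245 3.234 2.752
v 3.923 2.68 3.28
v 3.077 3.9 2.74
v 2.755 3.346 3.268
f 2 1 4
f 2 4 3
f 4 1 5
f 4 5 3
f 5 1 6
f 5 6 3
f 6 1 7
f 6 7 3
f 7 1 8
f 7 8 3
f 8 1 9
f 8 9 3
f 9 1 10
f 9 10 3
f 10 1 11
f 10 11 3
f 11 1 12
f 11 12 3
f 12 1 13
f 12 13 3
f 13 1 14
f 13 14 3
f 14 1 2
f 14 2 3
f 16 15 19
f 16 19 17
f 17 19 20
f 17 20 18
f 19 15 21
f 19 21 20
f 20 21 22
f 20 22 18
f 21 15 23
f 21 23 22
f 22 23 24
f 22 24 18
f 23 15 25
f 23 25 24
f 24 25 26
f 24 26 18
f 25 15 27
f 25 27 26
f 26 27 28
f 26 28 18
f 27 15 29
f 27 29 28
f 28 29 30
f 28 30 18
f 29 15 31
f 29 31 30
f 30 31 32
f 30 32 18
f 31 15 33
f 31 33 32
f 32 33 34
f 32 34 18
f 33 15 35
f 33 35 34
f 34 35 36
f 34 36 18
f 35 15 16
f 35 16 36
f 36 16 17
f 36 17 18
f 38 40 37
f 41 38 37
f 37 40 39
f 39 41 37
f 38 44 40
f 42 38 41
f 42 44 38
f 40 44 39
f 43 41 39
f 39 44 43
f 43 42 41
f 44 42 43
f 45 56 50
f 45 50 46
f 45 46 52
f 45 52 55
f 45 55 56
f 46 50 54
f 50 56 49
f 56 55 47
f 55 52 51
f 52 46 53
f 48 54 49
f 48 49 47
f 48 47 51
f 48 51 53
f 48 53 54
f 49 54 50
f 47 49 56
f 51 47 55
f 53 51 52
f 54 53 46



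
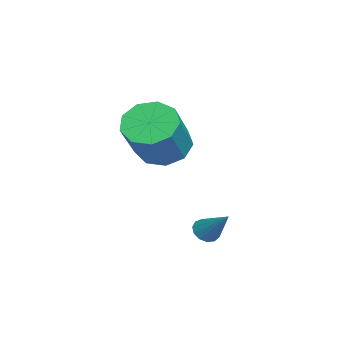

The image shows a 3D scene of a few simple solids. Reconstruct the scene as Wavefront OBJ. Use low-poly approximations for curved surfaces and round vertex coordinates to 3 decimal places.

v -1.018 1.273 -0.014
v -0.673 0.884 -0.003
v -0.202 2.027 0.994
v -0.583 1.068 -0.213
v -0.632 1.317 -0.36
v -0.803 1.552 -0.397
v -1.043 1.698 -0.312
v -1.274 1.709 -0.133
v -1.425 1.582 0.084
v -1.446 1.357 0.27
v -1.331 1.104 0.366
v -1.117 0.906 0.341
v -0.872 0.824 0.204
v -3.555 -0.32 2.904
v -2.996 -0.862 2.231
v -1.505 -1.202 3.742
v -2.065 -0.66 4.416
v -2.813 -0.182 2.203
v -1.323 -0.523 3.715
v -2.978 0.433 2.504
v -1.487 0.093 4.016
v -3.412 0.696 2.992
v -1.922 0.356 4.504
v -3.914 0.484 3.439
v -2.423 0.144 4.95
v -4.248 -0.104 3.636
v -2.757 -0.445 5.147
v -4.258 -0.794 3.49
v -2.767 -1.134 5.002
v -3.939 -1.261 3.07
v -2.448 -1.602 4.582
v -3.441 -1.288 2.573
v -1.95 -1.629 4.084
f 2 1 4
f 2 4 3
f 4 1 5
f 4 5 3
f 5 1 6
f 5 6 3
f 6 1 7
f 6 7 3
f 7 1 8
f 7 8 3
f 8 1 9
f 8 9 3
f 9 1 10
f 9 10 3
f 10 1 11
f 10 11 3
f 11 1 12
f 11 12 3
f 12 1 13
f 12 13 3
f 13 1 2
f 13 2 3
f 15 14 18
f 15 18 16
f 16 18 19
f 16 19 17
f 18 14 20
f 18 20 19
f 19 20 21
f 19 21 17
f 20 14 22
f 20 22 21
f 21 22 23
f 21 23 17
f 22 14 24
f 22 24 23
f 23 24 25
f 23 25 17
f 24 14 26
f 24 26 25
f 25 26 27
f 25 27 17
f 26 14 28
f 26 28 27
f 27 28 29
f 27 29 17
f 28 14 30
f 28 30 29
f 29 30 31
f 29 31 17
f 30 14 32
f 30 32 31
f 31 32 33
f 31 33 17
f 32 14 15
f 32 15 33
f 33 15 16
f 33 16 17



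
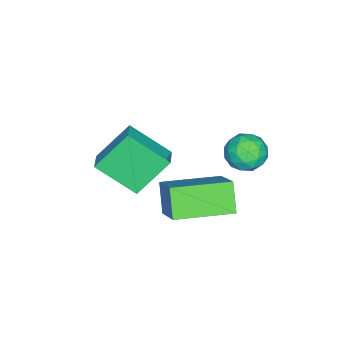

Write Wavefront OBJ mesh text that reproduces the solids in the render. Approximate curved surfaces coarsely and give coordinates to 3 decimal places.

v -0.949 -0.003 3.829
v -0.147 0.319 4.144
v -1.123 1.487 2.747
v -0.321 1.809 3.061
v -0.079 -0.869 2.499
v 0.723 -0.547 2.813
v -0.253 0.621 1.416
v 0.549 0.943 1.731
v 0.055 3.945 1.831
v -0.606 3.535 2.771
v 1.099 4.793 2.935
v 0.437 4.384 3.875
v 1.303 2.236 1.965
v 0.641 1.827 2.905
v 2.346 3.085 3.069
v 1.685 2.675 4.009
v -2.323 4.226 2.963
v -1.865 4.19 2.283
v -3.035 3.19 2.537
v -2.577 3.154 1.857
v -2.251 2.956 2.583
v -1.81 3.596 2.846
v -3.09 3.784 1.974
v -2.649 4.424 2.237
v -2.339 3.917 1.672
v -1.82 3.405 2.049
v -3.08 3.975 2.771
v -2.561 3.463 3.148
v -2.031 4.299 2.66
v -2.869 3.081 2.16
v -2.677 2.965 2.586
v -2.408 2.944 2.187
v -1.999 3.949 2.991
v -1.73 3.928 2.592
v -1.957 3.203 2.768
v -3.17 3.452 2.228
v -2.901 3.431 1.829
v -2.492 4.436 2.633
v -2.223 4.415 2.234
v -2.943 4.177 2.052
v -2.04 4.117 1.902
v -2.459 3.509 1.651
v -2.76 3.879 1.72
v -2.502 4.255 1.875
v -1.736 3.816 2.123
v -2.154 3.208 1.873
v -1.963 3.091 2.299
v -1.704 3.467 2.454
v -2.014 3.656 1.764
v -2.746 4.172 2.947
v -3.164 3.564 2.697
v -3.196 3.913 2.366
v -2.937 4.289 2.521
v -2.441 3.871 3.169
v -2.86 3.263 2.918
v -2.398 3.125 2.945
v -2.14 3.501 3.1
v -2.886 3.724 3.056
f 2 4 1
f 5 2 1
f 1 4 3
f 3 5 1
f 2 8 4
f 6 2 5
f 6 8 2
f 4 8 3
f 7 5 3
f 3 8 7
f 7 6 5
f 8 6 7
f 10 12 9
f 13 10 9
f 9 12 11
f 11 13 9
f 10 16 12
f 14 10 13
f 14 16 10
f 12 16 11
f 15 13 11
f 11 16 15
f 15 14 13
f 16 14 15
f 17 54 33
f 54 28 57
f 33 57 22
f 54 57 33
f 17 33 29
f 33 22 34
f 29 34 18
f 33 34 29
f 17 29 38
f 29 18 39
f 38 39 24
f 29 39 38
f 17 38 50
f 38 24 53
f 50 53 27
f 38 53 50
f 17 50 54
f 50 27 58
f 54 58 28
f 50 58 54
f 18 34 45
f 34 22 48
f 45 48 26
f 34 48 45
f 22 57 35
f 57 28 56
f 35 56 21
f 57 56 35
f 28 58 55
f 58 27 51
f 55 51 19
f 58 51 55
f 27 53 52
f 53 24 40
f 52 40 23
f 53 40 52
f 24 39 44
f 39 18 41
f 44 41 25
f 39 41 44
f 20 46 32
f 46 26 47
f 32 47 21
f 46 47 32
f 20 32 30
f 32 21 31
f 30 31 19
f 32 31 30
f 20 30 37
f 30 19 36
f 37 36 23
f 30 36 37
f 20 37 42
f 37 23 43
f 42 43 25
f 37 43 42
f 20 42 46
f 42 25 49
f 46 49 26
f 42 49 46
f 21 47 35
f 47 26 48
f 35 48 22
f 47 48 35
f 19 31 55
f 31 21 56
f 55 56 28
f 31 56 55
f 23 36 52
f 36 19 51
f 52 51 27
f 36 51 52
f 25 43 44
f 43 23 40
f 44 40 24
f 43 40 44
f 26 49 45
f 49 25 41
f 45 41 18
f 49 41 45



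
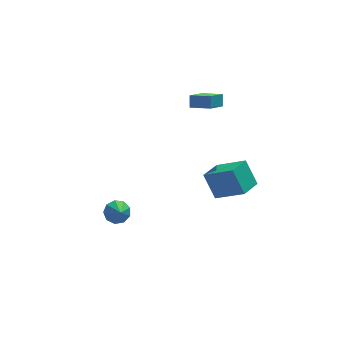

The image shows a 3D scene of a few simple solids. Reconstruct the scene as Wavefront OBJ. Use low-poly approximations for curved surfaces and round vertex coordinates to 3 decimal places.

v 2.168 4.541 -0.048
v 1.279 3.604 0.734
v 2.255 5 0.601
v 1.367 4.062 1.383
v 3.193 3.858 0.297
v 2.305 2.92 1.079
v 3.281 4.316 0.946
v 2.392 3.379 1.728
v -3.865 -2.827 -1.45
v -3.58 -3.267 -1.959
v -3.795 -3.593 -0.75
v -3.216 -3.019 -1.724
v -3.155 -2.681 -1.361
v -3.427 -2.412 -1.04
v -3.903 -2.337 -0.911
v -4.362 -2.492 -1.034
v -4.588 -2.803 -1.352
v -4.476 -3.126 -1.716
v -4.078 -3.309 -1.956
v 1.612 1.373 -3.314
v 3.022 0.388 -2.217
v 2.585 2.435 -3.611
v 3.995 1.449 -2.515
v 2.105 0.531 -4.705
v 3.515 -0.455 -3.609
v 3.078 1.592 -5.003
v 4.488 0.607 -3.906
f 2 4 1
f 5 2 1
f 1 4 3
f 3 5 1
f 2 8 4
f 6 2 5
f 6 8 2
f 4 8 3
f 7 5 3
f 3 8 7
f 7 6 5
f 8 6 7
f 10 9 12
f 10 12 11
f 12 9 13
f 12 13 11
f 13 9 14
f 13 14 11
f 14 9 15
f 14 15 11
f 15 9 16
f 15 16 11
f 16 9 17
f 16 17 11
f 17 9 18
f 17 18 11
f 18 9 19
f 18 19 11
f 19 9 10
f 19 10 11
f 21 23 20
f 24 21 20
f 20 23 22
f 22 24 20
f 21 27 23
f 25 21 24
f 25 27 21
f 23 27 22
f 26 24 22
f 22 27 26
f 26 25 24
f 27 25 26



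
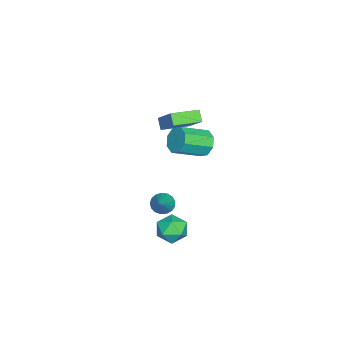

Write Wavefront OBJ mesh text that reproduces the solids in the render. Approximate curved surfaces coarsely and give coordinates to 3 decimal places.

v 3.236 1.311 -1.308
v 3.961 1.176 -0.634
v 2.679 -0.176 -1.006
v 3.404 -0.311 -0.332
v 2.667 0.338 -0.149
v 3.011 1.257 -0.336
v 3.629 -0.257 -1.304
v 3.973 0.662 -1.491
v 4.204 0.207 -0.632
v 3.61 0.575 0.082
v 3.03 0.425 -1.722
v 2.436 0.793 -1.008
v -3.577 -1.885 1.859
v -4.072 -2.173 2.474
v -4.606 -0.48 1.689
v -5.101 -0.767 2.304
v -2.379 -0.833 3.316
v -2.874 -1.12 3.931
v -3.408 0.573 3.146
v -3.903 0.285 3.761
v 0.929 -0.626 -0.831
v 1.389 -0.62 -1.372
v 2.551 -0.434 0.551
v 1.312 -0.292 -1.327
v 1.147 -0.041 -1.169
v 0.933 0.077 -0.933
v 0.717 0.034 -0.674
v 0.55 -0.16 -0.451
v 0.47 -0.461 -0.315
v 0.494 -0.8 -0.297
v 0.618 -1.098 -0.401
v 0.814 -1.288 -0.604
v 1.035 -1.327 -0.859
v 1.232 -1.205 -1.108
v 1.36 -0.95 -1.293
v -1.595 1.129 2.743
v -1.153 0.992 1.96
v -0.062 -0.366 2.813
v -0.505 -0.229 3.597
v -0.852 1.481 2.354
v 0.239 0.123 3.207
v -0.986 1.764 2.976
v 0.104 0.406 3.829
v -1.477 1.675 3.462
v -0.387 0.317 4.315
v -2.038 1.266 3.527
v -0.947 -0.092 4.38
v -2.339 0.777 3.133
v -1.248 -0.581 3.986
v -2.204 0.494 2.511
v -1.114 -0.864 3.364
v -1.713 0.583 2.025
v -0.623 -0.775 2.878
f 1 12 6
f 1 6 2
f 1 2 8
f 1 8 11
f 1 11 12
f 2 6 10
f 6 12 5
f 12 11 3
f 11 8 7
f 8 2 9
f 4 10 5
f 4 5 3
f 4 3 7
f 4 7 9
f 4 9 10
f 5 10 6
f 3 5 12
f 7 3 11
f 9 7 8
f 10 9 2
f 14 16 13
f 17 14 13
f 13 16 15
f 15 17 13
f 14 20 16
f 18 14 17
f 18 20 14
f 16 20 15
f 19 17 15
f 15 20 19
f 19 18 17
f 20 18 19
f 22 21 24
f 22 24 23
f 24 21 25
f 24 25 23
f 25 21 26
f 25 26 23
f 26 21 27
f 26 27 23
f 27 21 28
f 27 28 23
f 28 21 29
f 28 29 23
f 29 21 30
f 29 30 23
f 30 21 31
f 30 31 23
f 31 21 32
f 31 32 23
f 32 21 33
f 32 33 23
f 33 21 34
f 33 34 23
f 34 21 35
f 34 35 23
f 35 21 22
f 35 22 23
f 37 36 40
f 37 40 38
f 38 40 41
f 38 41 39
f 40 36 42
f 40 42 41
f 41 42 43
f 41 43 39
f 42 36 44
f 42 44 43
f 43 44 45
f 43 45 39
f 44 36 46
f 44 46 45
f 45 46 47
f 45 47 39
f 46 36 48
f 46 48 47
f 47 48 49
f 47 49 39
f 48 36 50
f 48 50 49
f 49 50 51
f 49 51 39
f 50 36 52
f 50 52 51
f 51 52 53
f 51 53 39
f 52 36 37
f 52 37 53
f 53 37 38
f 53 38 39



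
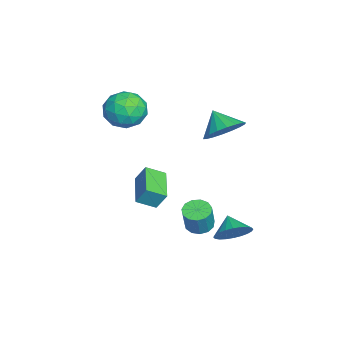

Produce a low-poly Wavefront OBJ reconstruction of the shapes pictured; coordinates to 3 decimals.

v 2.525 2.135 -1.403
v 2.95 2.459 -0.654
v 1.715 1.845 -0.817
v 2.768 2.749 -0.762
v 2.549 2.945 -0.967
v 2.326 3.019 -1.239
v 2.133 2.957 -1.536
v 2 2.771 -1.812
v 1.947 2.487 -2.026
v 1.982 2.151 -2.145
v 2.1 1.811 -2.151
v 2.282 1.522 -2.043
v 2.501 1.325 -1.838
v 2.724 1.252 -1.566
v 2.916 1.313 -1.269
v 3.049 1.5 -0.993
v 3.102 1.783 -0.779
v 3.067 2.12 -0.66
v -3.766 -2.395 3.155
v -2.693 -2.109 3.392
v -3.207 -4.071 2.648
v -2.134 -3.785 2.885
v -2.889 -3.906 3.725
v -3.234 -2.87 4.038
v -2.666 -3.31 2.002
v -3.011 -2.274 2.315
v -2.013 -2.675 2.68
v -2.151 -3.043 3.745
v -3.749 -3.137 2.295
v -3.887 -3.505 3.36
v -3.278 -2.105 3.318
v -2.622 -4.075 2.722
v -3.066 -4.146 3.216
v -2.435 -3.978 3.355
v -3.596 -2.552 3.698
v -2.966 -2.384 3.838
v -3.081 -3.44 4.033
v -2.934 -3.796 2.202
v -2.304 -3.628 2.342
v -3.465 -2.202 2.685
v -2.834 -2.034 2.824
v -2.819 -2.74 2.007
v -2.248 -2.27 3.039
v -1.92 -3.255 2.741
v -2.232 -2.975 2.221
v -2.435 -2.367 2.406
v -2.329 -2.486 3.665
v -2.001 -3.471 3.367
v -2.445 -3.542 3.861
v -2.647 -2.933 4.045
v -1.929 -2.819 3.246
v -3.899 -2.709 2.673
v -3.571 -3.694 2.375
v -3.253 -3.247 1.995
v -3.455 -2.638 2.179
v -3.98 -2.925 3.299
v -3.652 -3.91 3.001
v -3.465 -3.813 3.634
v -3.668 -3.205 3.819
v -3.971 -3.361 2.794
v -0.169 -2.445 0.175
v -0.05 -1.948 1.07
v -0.336 -1.52 -0.316
v -0.217 -1.024 0.578
v 1.577 -2.296 -0.138
v 1.696 -1.8 0.756
v 1.41 -1.372 -0.63
v 1.529 -0.875 0.265
v 2.577 0.624 -0.759
v 3.217 0.673 -0.982
v 3.664 0.565 0.277
v 3.023 0.516 0.499
v 3.101 1.031 -0.91
v 3.547 0.922 0.349
v 2.818 1.259 -0.79
v 3.264 1.151 0.469
v 2.458 1.286 -0.66
v 2.904 1.178 0.598
v 2.136 1.103 -0.562
v 2.583 0.995 0.697
v 1.954 0.768 -0.526
v 2.401 0.66 0.732
v 1.97 0.387 -0.565
v 2.416 0.279 0.694
v 2.178 0.081 -0.665
v 2.625 -0.027 0.594
v 2.513 -0.052 -0.795
v 2.96 -0.16 0.464
v 2.868 0.029 -0.914
v 3.315 -0.079 0.345
v 3.131 0.3 -0.984
v 3.577 0.191 0.275
v -0.412 1.615 3.419
v 0.093 2.135 4.207
v -1.168 1.045 4.281
v -0.261 2.433 4.093
v -0.645 2.568 3.847
v -0.983 2.515 3.515
v -1.208 2.284 3.165
v -1.275 1.92 2.865
v -1.171 1.496 2.675
v -0.917 1.096 2.632
v -0.563 0.798 2.745
v -0.179 0.662 2.992
v 0.159 0.716 3.324
v 0.383 0.947 3.674
v 0.45 1.311 3.974
v 0.347 1.735 4.164
f 2 1 4
f 2 4 3
f 4 1 5
f 4 5 3
f 5 1 6
f 5 6 3
f 6 1 7
f 6 7 3
f 7 1 8
f 7 8 3
f 8 1 9
f 8 9 3
f 9 1 10
f 9 10 3
f 10 1 11
f 10 11 3
f 11 1 12
f 11 12 3
f 12 1 13
f 12 13 3
f 13 1 14
f 13 14 3
f 14 1 15
f 14 15 3
f 15 1 16
f 15 16 3
f 16 1 17
f 16 17 3
f 17 1 18
f 17 18 3
f 18 1 2
f 18 2 3
f 19 56 35
f 56 30 59
f 35 59 24
f 56 59 35
f 19 35 31
f 35 24 36
f 31 36 20
f 35 36 31
f 19 31 40
f 31 20 41
f 40 41 26
f 31 41 40
f 19 40 52
f 40 26 55
f 52 55 29
f 40 55 52
f 19 52 56
f 52 29 60
f 56 60 30
f 52 60 56
f 20 36 47
f 36 24 50
f 47 50 28
f 36 50 47
f 24 59 37
f 59 30 58
f 37 58 23
f 59 58 37
f 30 60 57
f 60 29 53
f 57 53 21
f 60 53 57
f 29 55 54
f 55 26 42
f 54 42 25
f 55 42 54
f 26 41 46
f 41 20 43
f 46 43 27
f 41 43 46
f 22 48 34
f 48 28 49
f 34 49 23
f 48 49 34
f 22 34 32
f 34 23 33
f 32 33 21
f 34 33 32
f 22 32 39
f 32 21 38
f 39 38 25
f 32 38 39
f 22 39 44
f 39 25 45
f 44 45 27
f 39 45 44
f 22 44 48
f 44 27 51
f 48 51 28
f 44 51 48
f 23 49 37
f 49 28 50
f 37 50 24
f 49 50 37
f 21 33 57
f 33 23 58
f 57 58 30
f 33 58 57
f 25 38 54
f 38 21 53
f 54 53 29
f 38 53 54
f 27 45 46
f 45 25 42
f 46 42 26
f 45 42 46
f 28 51 47
f 51 27 43
f 47 43 20
f 51 43 47
f 62 64 61
f 65 62 61
f 61 64 63
f 63 65 61
f 62 68 64
f 66 62 65
f 66 68 62
f 64 68 63
f 67 65 63
f 63 68 67
f 67 66 65
f 68 66 67
f 70 69 73
f 70 73 71
f 71 73 74
f 71 74 72
f 73 69 75
f 73 75 74
f 74 75 76
f 74 76 72
f 75 69 77
f 75 77 76
f 76 77 78
f 76 78 72
f 77 69 79
f 77 79 78
f 78 79 80
f 78 80 72
f 79 69 81
f 79 81 80
f 80 81 82
f 80 82 72
f 81 69 83
f 81 83 82
f 82 83 84
f 82 84 72
f 83 69 85
f 83 85 84
f 84 85 86
f 84 86 72
f 85 69 87
f 85 87 86
f 86 87 88
f 86 88 72
f 87 69 89
f 87 89 88
f 88 89 90
f 88 90 72
f 89 69 91
f 89 91 90
f 90 91 92
f 90 92 72
f 91 69 70
f 91 70 92
f 92 70 71
f 92 71 72
f 94 93 96
f 94 96 95
f 96 93 97
f 96 97 95
f 97 93 98
f 97 98 95
f 98 93 99
f 98 99 95
f 99 93 100
f 99 100 95
f 100 93 101
f 100 101 95
f 101 93 102
f 101 102 95
f 102 93 103
f 102 103 95
f 103 93 104
f 103 104 95
f 104 93 105
f 104 105 95
f 105 93 106
f 105 106 95
f 106 93 107
f 106 107 95
f 107 93 108
f 107 108 95
f 108 93 94
f 108 94 95



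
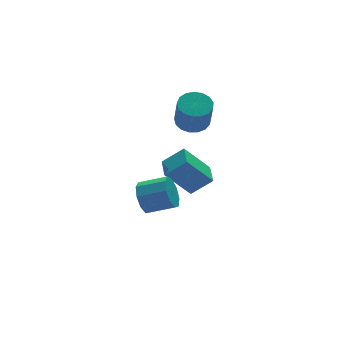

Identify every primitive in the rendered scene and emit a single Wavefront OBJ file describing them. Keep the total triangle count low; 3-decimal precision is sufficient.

v -3.689 -1.717 -0.334
v -3.191 -1.489 -1.111
v -2.014 -2.254 -0.582
v -2.511 -2.483 0.194
v -3.105 -1.038 -0.651
v -1.928 -1.803 -0.122
v -3.291 -0.905 -0.043
v -2.114 -1.67 0.486
v -3.664 -1.152 0.429
v -2.487 -1.918 0.957
v -4.048 -1.664 0.544
v -2.871 -2.429 1.072
v -4.264 -2.2 0.248
v -3.087 -2.966 0.776
v -4.21 -2.511 -0.321
v -3.033 -3.276 0.207
v -3.913 -2.45 -0.895
v -2.736 -3.215 -0.367
v -3.511 -2.046 -1.207
v -2.334 -2.812 -0.679
v 0.128 3.622 -3.145
v 1.187 3.148 -2.164
v 0.64 4.943 -3.06
v 1.699 4.469 -2.078
v 1.461 3.211 -4.782
v 2.52 2.737 -3.8
v 1.973 4.532 -4.696
v 3.032 4.058 -3.715
v 1.053 2.291 1.536
v 1.941 2.442 1.723
v 1.715 1.699 3.391
v 0.827 1.549 3.204
v 1.741 2.81 1.86
v 1.515 2.067 3.528
v 1.383 3.058 1.922
v 1.157 2.316 3.59
v 0.949 3.132 1.896
v 0.724 2.389 3.564
v 0.54 3.012 1.787
v 0.314 2.27 3.456
v 0.248 2.728 1.621
v 0.022 1.985 3.289
v 0.14 2.343 1.435
v -0.086 1.601 3.104
v 0.241 1.947 1.273
v 0.016 1.204 2.941
v 0.529 1.629 1.17
v 0.303 0.887 2.839
v 0.936 1.464 1.152
v 0.711 0.721 2.82
v 1.371 1.487 1.221
v 1.145 0.745 2.889
v 1.732 1.695 1.362
v 1.506 0.953 3.031
v 1.938 2.04 1.544
v 1.712 1.297 3.212
f 2 1 5
f 2 5 3
f 3 5 6
f 3 6 4
f 5 1 7
f 5 7 6
f 6 7 8
f 6 8 4
f 7 1 9
f 7 9 8
f 8 9 10
f 8 10 4
f 9 1 11
f 9 11 10
f 10 11 12
f 10 12 4
f 11 1 13
f 11 13 12
f 12 13 14
f 12 14 4
f 13 1 15
f 13 15 14
f 14 15 16
f 14 16 4
f 15 1 17
f 15 17 16
f 16 17 18
f 16 18 4
f 17 1 19
f 17 19 18
f 18 19 20
f 18 20 4
f 19 1 2
f 19 2 20
f 20 2 3
f 20 3 4
f 22 24 21
f 25 22 21
f 21 24 23
f 23 25 21
f 22 28 24
f 26 22 25
f 26 28 22
f 24 28 23
f 27 25 23
f 23 28 27
f 27 26 25
f 28 26 27
f 30 29 33
f 30 33 31
f 31 33 34
f 31 34 32
f 33 29 35
f 33 35 34
f 34 35 36
f 34 36 32
f 35 29 37
f 35 37 36
f 36 37 38
f 36 38 32
f 37 29 39
f 37 39 38
f 38 39 40
f 38 40 32
f 39 29 41
f 39 41 40
f 40 41 42
f 40 42 32
f 41 29 43
f 41 43 42
f 42 43 44
f 42 44 32
f 43 29 45
f 43 45 44
f 44 45 46
f 44 46 32
f 45 29 47
f 45 47 46
f 46 47 48
f 46 48 32
f 47 29 49
f 47 49 48
f 48 49 50
f 48 50 32
f 49 29 51
f 49 51 50
f 50 51 52
f 50 52 32
f 51 29 53
f 51 53 52
f 52 53 54
f 52 54 32
f 53 29 55
f 53 55 54
f 54 55 56
f 54 56 32
f 55 29 30
f 55 30 56
f 56 30 31
f 56 31 32



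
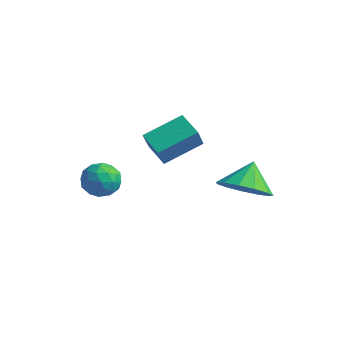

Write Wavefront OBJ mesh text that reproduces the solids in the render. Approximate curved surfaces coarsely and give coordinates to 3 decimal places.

v -2.804 -2.004 -1.162
v -2.553 -2.539 -0.306
v -2.249 -0.746 -0.539
v -1.998 -1.281 0.317
v -1.942 -2.199 -1.537
v -1.691 -2.734 -0.681
v -1.387 -0.941 -0.914
v -1.136 -1.476 -0.058
v 0.588 -1.188 -2.104
v 1.325 -1.537 -1.617
v 0.352 -0.472 -1.236
v 1.514 -1.126 -1.903
v 1.41 -0.736 -2.254
v 1.044 -0.488 -2.557
v 0.534 -0.463 -2.716
v 0.041 -0.668 -2.681
v -0.279 -1.038 -2.463
v -0.323 -1.456 -2.131
v -0.078 -1.788 -1.79
v 0.378 -1.93 -1.549
v 0.901 -1.836 -1.485
v -3.295 -3.495 -2.573
v -2.615 -3.583 -2.369
v -3.645 -4.157 -1.691
v -2.965 -4.245 -1.487
v -3.278 -3.606 -1.421
v -3.062 -3.196 -1.966
v -3.198 -4.544 -2.094
v -2.982 -4.134 -2.639
v -2.555 -4.231 -2.073
v -2.605 -3.652 -1.657
v -3.655 -4.088 -2.403
v -3.705 -3.509 -1.987
v -2.924 -3.481 -2.548
v -3.336 -4.259 -1.512
v -3.52 -3.883 -1.473
v -3.12 -3.935 -1.353
v -3.187 -3.254 -2.311
v -2.787 -3.305 -2.192
v -3.177 -3.319 -1.635
v -3.473 -4.435 -1.868
v -3.073 -4.486 -1.749
v -3.14 -3.805 -2.707
v -2.74 -3.857 -2.587
v -3.083 -4.421 -2.425
v -2.49 -3.914 -2.254
v -2.695 -4.303 -1.736
v -2.832 -4.478 -2.093
v -2.705 -4.238 -2.413
v -2.519 -3.573 -2.01
v -2.725 -3.962 -1.492
v -2.908 -3.586 -1.453
v -2.781 -3.346 -1.773
v -2.484 -3.954 -1.836
v -3.535 -3.778 -2.568
v -3.741 -4.167 -2.05
v -3.479 -4.394 -2.287
v -3.352 -4.154 -2.607
v -3.565 -3.437 -2.324
v -3.77 -3.826 -1.806
v -3.555 -3.502 -1.647
v -3.428 -3.262 -1.967
v -3.776 -3.786 -2.224
f 2 4 1
f 5 2 1
f 1 4 3
f 3 5 1
f 2 8 4
f 6 2 5
f 6 8 2
f 4 8 3
f 7 5 3
f 3 8 7
f 7 6 5
f 8 6 7
f 10 9 12
f 10 12 11
f 12 9 13
f 12 13 11
f 13 9 14
f 13 14 11
f 14 9 15
f 14 15 11
f 15 9 16
f 15 16 11
f 16 9 17
f 16 17 11
f 17 9 18
f 17 18 11
f 18 9 19
f 18 19 11
f 19 9 20
f 19 20 11
f 20 9 21
f 20 21 11
f 21 9 10
f 21 10 11
f 22 59 38
f 59 33 62
f 38 62 27
f 59 62 38
f 22 38 34
f 38 27 39
f 34 39 23
f 38 39 34
f 22 34 43
f 34 23 44
f 43 44 29
f 34 44 43
f 22 43 55
f 43 29 58
f 55 58 32
f 43 58 55
f 22 55 59
f 55 32 63
f 59 63 33
f 55 63 59
f 23 39 50
f 39 27 53
f 50 53 31
f 39 53 50
f 27 62 40
f 62 33 61
f 40 61 26
f 62 61 40
f 33 63 60
f 63 32 56
f 60 56 24
f 63 56 60
f 32 58 57
f 58 29 45
f 57 45 28
f 58 45 57
f 29 44 49
f 44 23 46
f 49 46 30
f 44 46 49
f 25 51 37
f 51 31 52
f 37 52 26
f 51 52 37
f 25 37 35
f 37 26 36
f 35 36 24
f 37 36 35
f 25 35 42
f 35 24 41
f 42 41 28
f 35 41 42
f 25 42 47
f 42 28 48
f 47 48 30
f 42 48 47
f 25 47 51
f 47 30 54
f 51 54 31
f 47 54 51
f 26 52 40
f 52 31 53
f 40 53 27
f 52 53 40
f 24 36 60
f 36 26 61
f 60 61 33
f 36 61 60
f 28 41 57
f 41 24 56
f 57 56 32
f 41 56 57
f 30 48 49
f 48 28 45
f 49 45 29
f 48 45 49
f 31 54 50
f 54 30 46
f 50 46 23
f 54 46 50



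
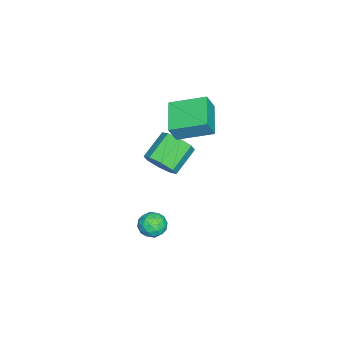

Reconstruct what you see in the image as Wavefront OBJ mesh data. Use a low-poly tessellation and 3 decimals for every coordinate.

v 3.143 -0.776 -2.523
v 3.998 -0.798 -2.415
v 3.242 -1.762 -3.505
v 4.097 -1.784 -3.397
v 3.576 -2.078 -2.776
v 3.515 -1.469 -2.169
v 3.725 -1.091 -3.751
v 3.664 -0.482 -3.144
v 4.358 -0.993 -3.174
v 4.266 -1.603 -2.571
v 2.974 -0.957 -3.349
v 2.882 -1.567 -2.746
v 3.562 -0.701 -2.383
v 3.678 -1.859 -3.537
v 3.372 -2.032 -3.172
v 3.874 -2.045 -3.109
v 3.278 -1.095 -2.238
v 3.78 -1.108 -2.175
v 3.532 -1.86 -2.387
v 3.46 -1.452 -3.745
v 3.962 -1.465 -3.682
v 3.366 -0.515 -2.811
v 3.868 -0.528 -2.748
v 3.708 -0.7 -3.533
v 4.276 -0.828 -2.765
v 4.334 -1.408 -3.342
v 4.116 -1.001 -3.551
v 4.08 -0.642 -3.194
v 4.222 -1.187 -2.411
v 4.28 -1.766 -2.988
v 3.974 -1.939 -2.623
v 3.938 -1.581 -2.266
v 4.433 -1.301 -2.857
v 2.96 -0.794 -2.932
v 3.018 -1.373 -3.509
v 3.302 -0.979 -3.654
v 3.266 -0.621 -3.297
v 2.906 -1.152 -2.578
v 2.964 -1.732 -3.155
v 3.16 -1.918 -2.726
v 3.124 -1.559 -2.369
v 2.807 -1.259 -3.063
v -0.304 -1.143 3.385
v 0.162 -1.436 4.485
v -0.675 0.869 4.077
v -0.21 0.576 5.177
v 1.57 -0.576 2.743
v 2.035 -0.869 3.843
v 1.198 1.436 3.435
v 1.664 1.143 4.535
v 1.609 -1.47 0.375
v 2.233 -1.184 1.157
v 0.755 -0.605 2.126
v 0.131 -0.89 1.345
v 2.117 -0.599 0.63
v 0.639 -0.019 1.599
v 1.704 -0.524 -0.046
v 0.226 0.056 0.923
v 1.235 -1.003 -0.475
v -0.243 -0.423 0.494
v 0.985 -1.755 -0.406
v -0.493 -1.176 0.563
v 1.101 -2.341 0.121
v -0.377 -1.761 1.09
v 1.514 -2.416 0.797
v 0.036 -1.836 1.766
v 1.983 -1.937 1.226
v 0.505 -1.357 2.195
f 1 38 17
f 38 12 41
f 17 41 6
f 38 41 17
f 1 17 13
f 17 6 18
f 13 18 2
f 17 18 13
f 1 13 22
f 13 2 23
f 22 23 8
f 13 23 22
f 1 22 34
f 22 8 37
f 34 37 11
f 22 37 34
f 1 34 38
f 34 11 42
f 38 42 12
f 34 42 38
f 2 18 29
f 18 6 32
f 29 32 10
f 18 32 29
f 6 41 19
f 41 12 40
f 19 40 5
f 41 40 19
f 12 42 39
f 42 11 35
f 39 35 3
f 42 35 39
f 11 37 36
f 37 8 24
f 36 24 7
f 37 24 36
f 8 23 28
f 23 2 25
f 28 25 9
f 23 25 28
f 4 30 16
f 30 10 31
f 16 31 5
f 30 31 16
f 4 16 14
f 16 5 15
f 14 15 3
f 16 15 14
f 4 14 21
f 14 3 20
f 21 20 7
f 14 20 21
f 4 21 26
f 21 7 27
f 26 27 9
f 21 27 26
f 4 26 30
f 26 9 33
f 30 33 10
f 26 33 30
f 5 31 19
f 31 10 32
f 19 32 6
f 31 32 19
f 3 15 39
f 15 5 40
f 39 40 12
f 15 40 39
f 7 20 36
f 20 3 35
f 36 35 11
f 20 35 36
f 9 27 28
f 27 7 24
f 28 24 8
f 27 24 28
f 10 33 29
f 33 9 25
f 29 25 2
f 33 25 29
f 44 46 43
f 47 44 43
f 43 46 45
f 45 47 43
f 44 50 46
f 48 44 47
f 48 50 44
f 46 50 45
f 49 47 45
f 45 50 49
f 49 48 47
f 50 48 49
f 52 51 55
f 52 55 53
f 53 55 56
f 53 56 54
f 55 51 57
f 55 57 56
f 56 57 58
f 56 58 54
f 57 51 59
f 57 59 58
f 58 59 60
f 58 60 54
f 59 51 61
f 59 61 60
f 60 61 62
f 60 62 54
f 61 51 63
f 61 63 62
f 62 63 64
f 62 64 54
f 63 51 65
f 63 65 64
f 64 65 66
f 64 66 54
f 65 51 67
f 65 67 66
f 66 67 68
f 66 68 54
f 67 51 52
f 67 52 68
f 68 52 53
f 68 53 54

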